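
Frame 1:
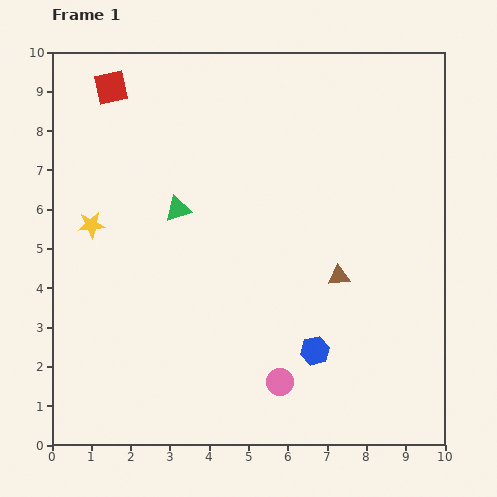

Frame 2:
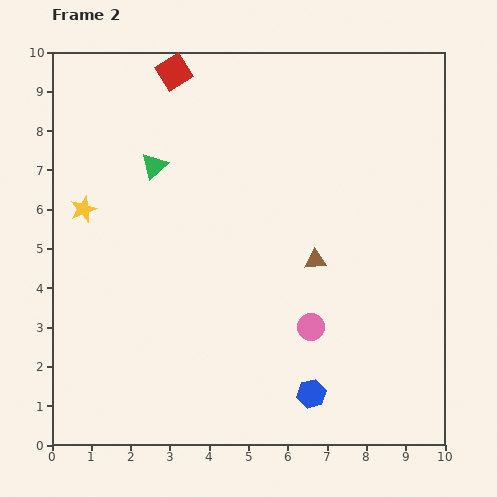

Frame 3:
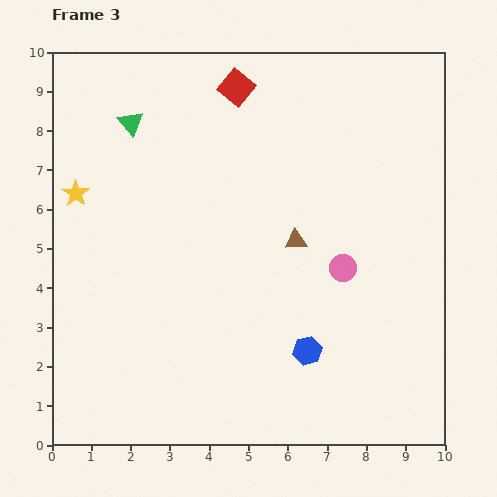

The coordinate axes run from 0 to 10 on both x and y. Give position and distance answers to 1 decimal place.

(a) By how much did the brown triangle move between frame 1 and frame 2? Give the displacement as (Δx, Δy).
(-0.6, 0.4)

The brown triangle was at (7.3, 4.3) in frame 1 and (6.7, 4.7) in frame 2.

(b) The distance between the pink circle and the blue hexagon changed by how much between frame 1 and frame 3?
+1.1

Distance in frame 1: 1.2. Distance in frame 3: 2.3.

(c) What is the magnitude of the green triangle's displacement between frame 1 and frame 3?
2.5

The green triangle moved from (3.2, 6.0) to (2.0, 8.2), a distance of √(1.2² + 2.2²) ≈ 2.5.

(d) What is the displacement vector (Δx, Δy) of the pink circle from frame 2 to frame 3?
(0.8, 1.5)

The pink circle was at (6.6, 3.0) in frame 2 and (7.4, 4.5) in frame 3.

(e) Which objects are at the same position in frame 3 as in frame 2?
none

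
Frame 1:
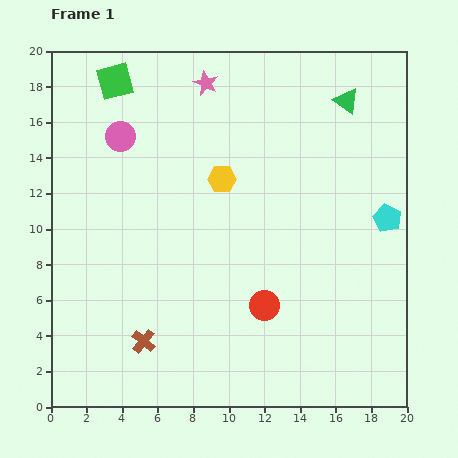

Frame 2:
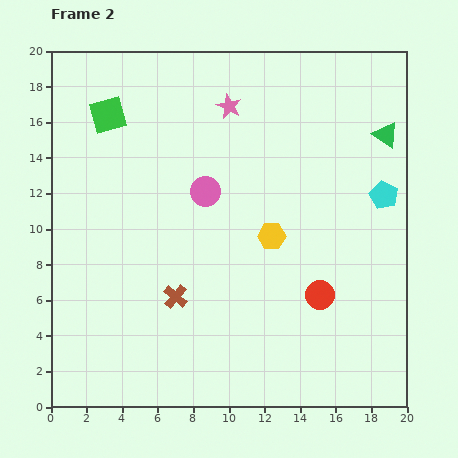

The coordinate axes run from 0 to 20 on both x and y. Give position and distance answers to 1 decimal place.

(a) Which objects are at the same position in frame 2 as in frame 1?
none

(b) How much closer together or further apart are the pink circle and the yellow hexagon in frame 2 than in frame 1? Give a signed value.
-1.7

Distance in frame 1: 6.2. Distance in frame 2: 4.5.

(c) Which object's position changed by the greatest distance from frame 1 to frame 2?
the pink circle

(moved 5.7; next 4.3)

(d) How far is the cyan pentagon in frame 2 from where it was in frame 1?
1.3

The cyan pentagon moved from (18.9, 10.6) to (18.7, 11.9), a distance of √(0.2² + 1.3²) ≈ 1.3.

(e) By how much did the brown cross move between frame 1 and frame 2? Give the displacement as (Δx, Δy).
(1.8, 2.5)

The brown cross was at (5.2, 3.7) in frame 1 and (7.0, 6.2) in frame 2.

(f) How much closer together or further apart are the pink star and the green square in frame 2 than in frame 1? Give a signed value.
+1.7

Distance in frame 1: 5.1. Distance in frame 2: 6.8.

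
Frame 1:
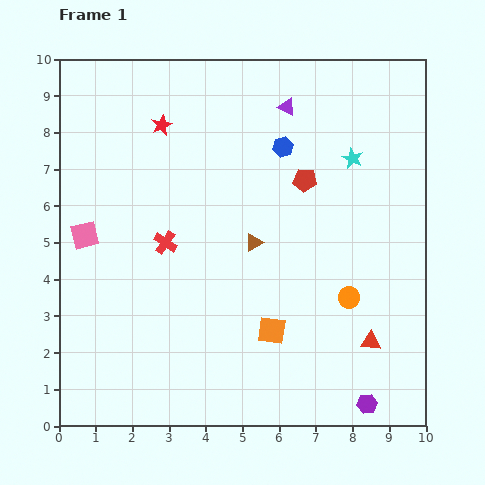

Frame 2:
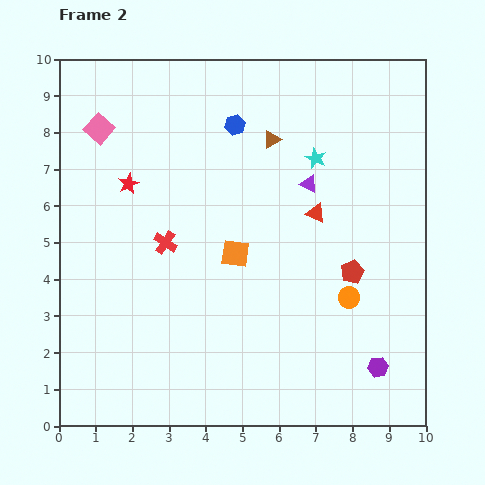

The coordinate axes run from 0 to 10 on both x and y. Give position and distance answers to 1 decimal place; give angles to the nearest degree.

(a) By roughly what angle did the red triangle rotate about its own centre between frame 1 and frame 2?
20° clockwise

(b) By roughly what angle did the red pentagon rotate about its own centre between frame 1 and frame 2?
30° counter-clockwise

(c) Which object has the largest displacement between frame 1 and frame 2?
the red triangle

(moved 3.8; next 2.9)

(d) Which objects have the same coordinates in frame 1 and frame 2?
the orange circle, the red cross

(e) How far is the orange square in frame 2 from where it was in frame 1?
2.3

The orange square moved from (5.8, 2.6) to (4.8, 4.7), a distance of √(1.0² + 2.1²) ≈ 2.3.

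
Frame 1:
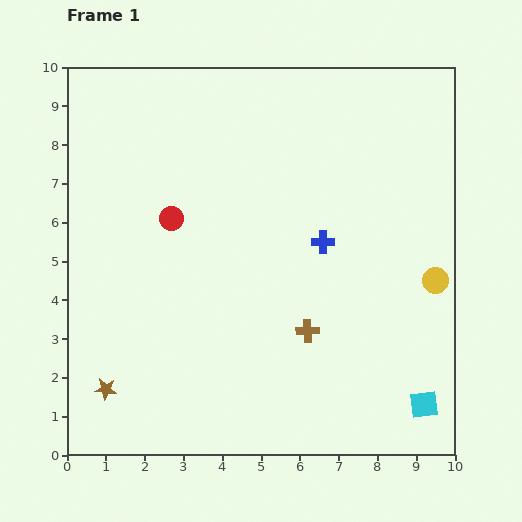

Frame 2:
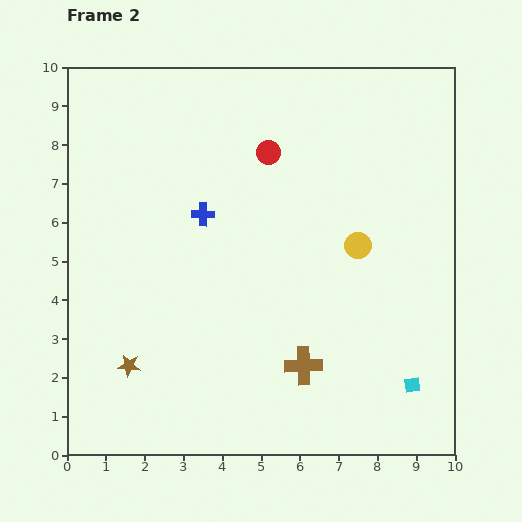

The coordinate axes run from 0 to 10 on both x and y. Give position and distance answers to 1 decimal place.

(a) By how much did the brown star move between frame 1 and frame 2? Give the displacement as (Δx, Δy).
(0.6, 0.6)

The brown star was at (1.0, 1.7) in frame 1 and (1.6, 2.3) in frame 2.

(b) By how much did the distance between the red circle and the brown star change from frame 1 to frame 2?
+1.9

Distance in frame 1: 4.7. Distance in frame 2: 6.6.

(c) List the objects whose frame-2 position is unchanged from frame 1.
none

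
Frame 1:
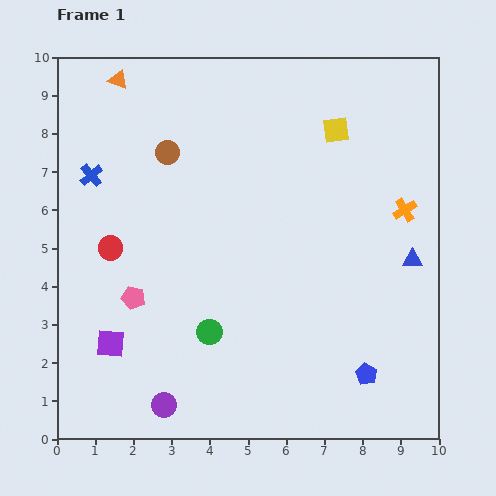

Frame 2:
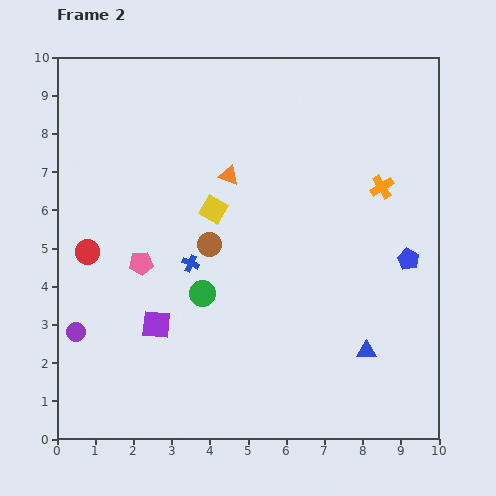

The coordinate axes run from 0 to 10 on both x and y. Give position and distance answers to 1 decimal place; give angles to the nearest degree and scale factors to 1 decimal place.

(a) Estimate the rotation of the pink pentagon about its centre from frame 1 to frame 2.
18° counter-clockwise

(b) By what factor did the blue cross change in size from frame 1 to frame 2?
0.7×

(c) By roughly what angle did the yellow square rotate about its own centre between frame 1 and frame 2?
38° clockwise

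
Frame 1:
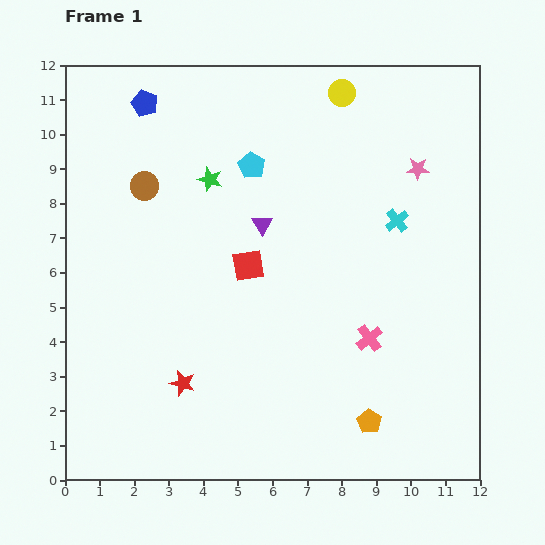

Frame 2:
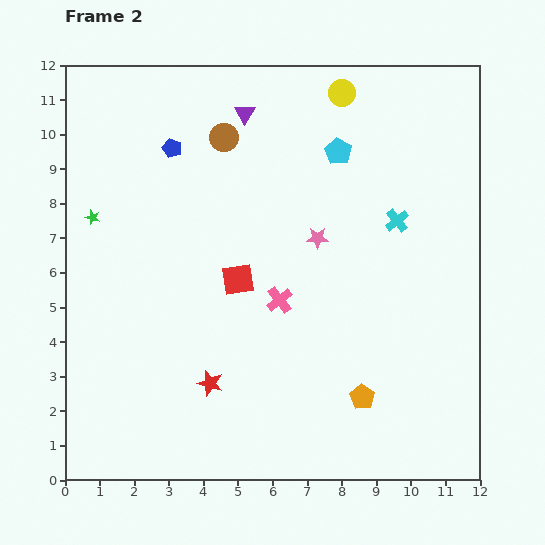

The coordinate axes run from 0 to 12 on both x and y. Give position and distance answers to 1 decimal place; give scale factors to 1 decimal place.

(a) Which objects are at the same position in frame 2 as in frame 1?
the yellow circle, the cyan cross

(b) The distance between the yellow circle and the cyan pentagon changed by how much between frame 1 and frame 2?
-1.6

Distance in frame 1: 3.3. Distance in frame 2: 1.7.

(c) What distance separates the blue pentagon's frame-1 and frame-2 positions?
1.5

The blue pentagon moved from (2.3, 10.9) to (3.1, 9.6), a distance of √(0.8² + 1.3²) ≈ 1.5.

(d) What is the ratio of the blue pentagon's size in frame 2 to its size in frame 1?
0.7×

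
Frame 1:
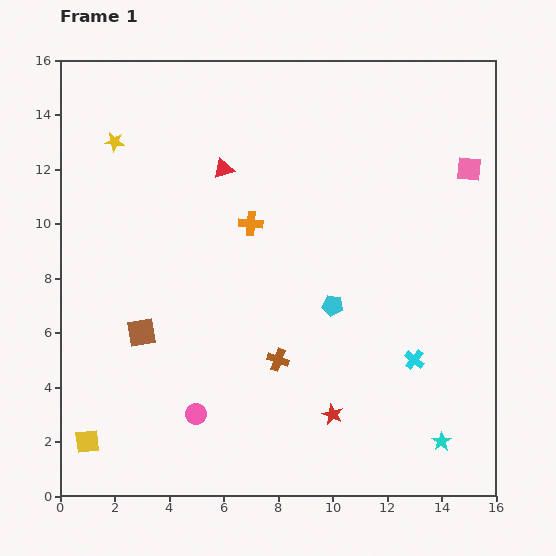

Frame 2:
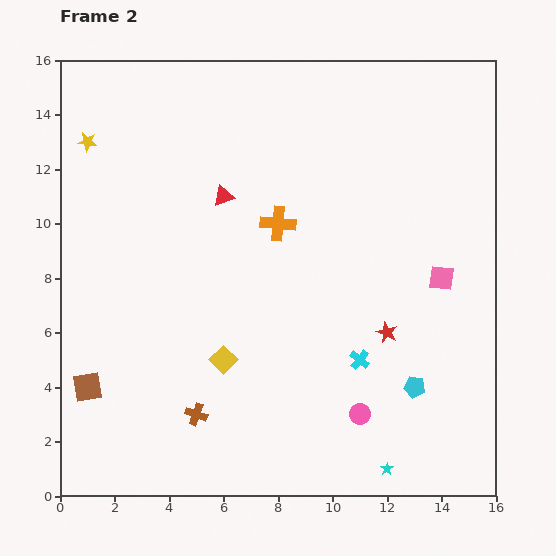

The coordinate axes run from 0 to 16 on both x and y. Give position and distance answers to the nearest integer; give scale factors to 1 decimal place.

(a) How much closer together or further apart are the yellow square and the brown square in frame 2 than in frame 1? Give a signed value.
+1

Distance in frame 1: 4. Distance in frame 2: 5.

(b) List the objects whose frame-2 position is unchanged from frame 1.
none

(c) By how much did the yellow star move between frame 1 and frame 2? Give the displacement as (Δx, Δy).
(-1, 0)

The yellow star was at (2, 13) in frame 1 and (1, 13) in frame 2.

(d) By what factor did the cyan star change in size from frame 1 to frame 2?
0.7×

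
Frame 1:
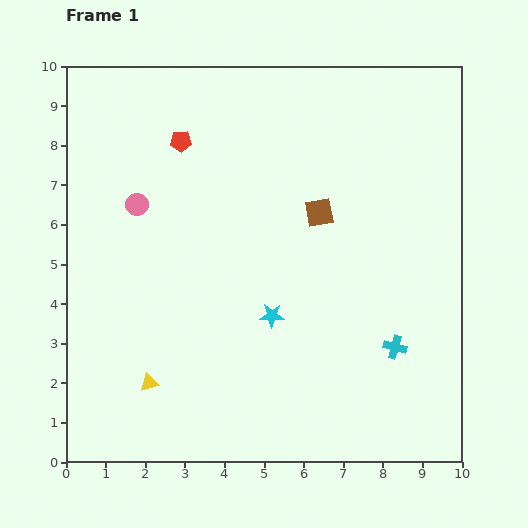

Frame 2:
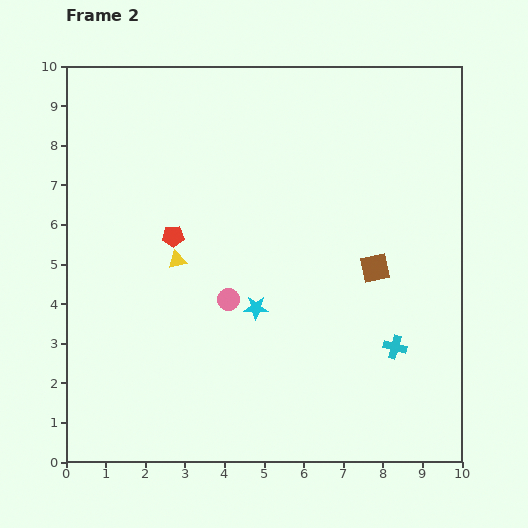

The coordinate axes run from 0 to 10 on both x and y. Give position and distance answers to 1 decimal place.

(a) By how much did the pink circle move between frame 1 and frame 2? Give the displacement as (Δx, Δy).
(2.3, -2.4)

The pink circle was at (1.8, 6.5) in frame 1 and (4.1, 4.1) in frame 2.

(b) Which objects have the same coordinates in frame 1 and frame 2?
the cyan cross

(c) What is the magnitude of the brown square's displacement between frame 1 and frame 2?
2.0

The brown square moved from (6.4, 6.3) to (7.8, 4.9), a distance of √(1.4² + 1.4²) ≈ 2.0.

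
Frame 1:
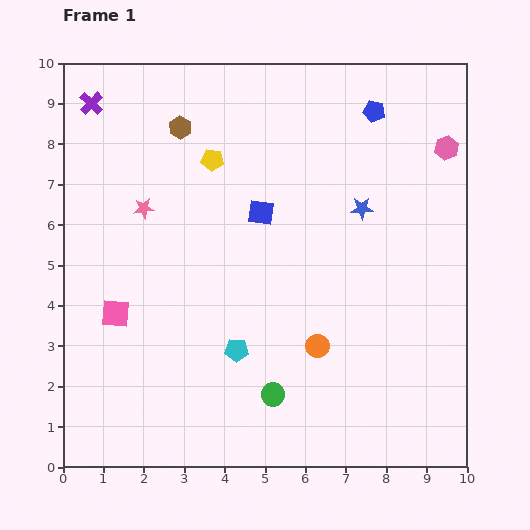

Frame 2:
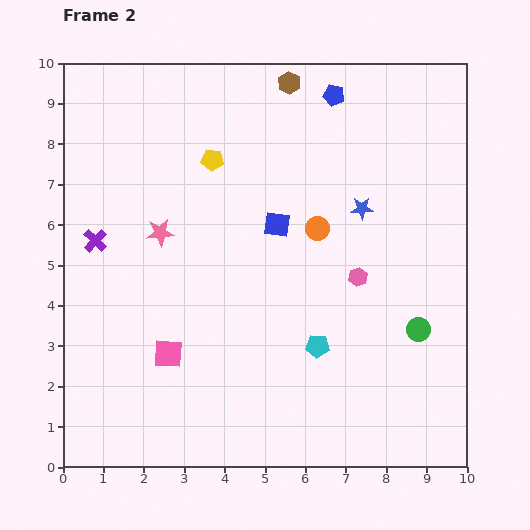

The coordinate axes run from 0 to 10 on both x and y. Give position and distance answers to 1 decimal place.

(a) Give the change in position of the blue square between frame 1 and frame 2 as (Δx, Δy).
(0.4, -0.3)

The blue square was at (4.9, 6.3) in frame 1 and (5.3, 6.0) in frame 2.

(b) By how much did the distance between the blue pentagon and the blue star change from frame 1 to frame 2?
+0.5

Distance in frame 1: 2.4. Distance in frame 2: 2.9.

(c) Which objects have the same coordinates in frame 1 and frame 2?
the yellow pentagon, the blue star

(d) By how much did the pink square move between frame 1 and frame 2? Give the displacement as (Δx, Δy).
(1.3, -1.0)

The pink square was at (1.3, 3.8) in frame 1 and (2.6, 2.8) in frame 2.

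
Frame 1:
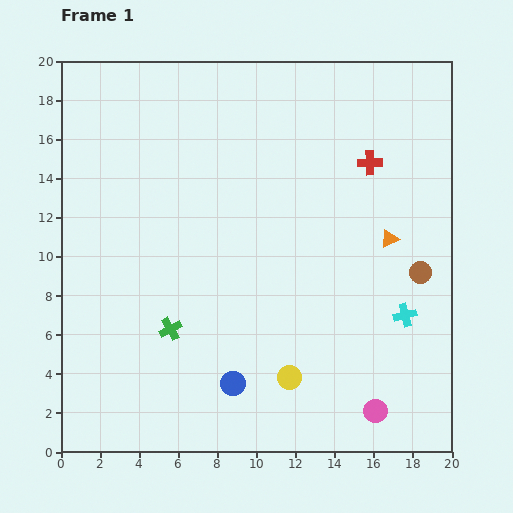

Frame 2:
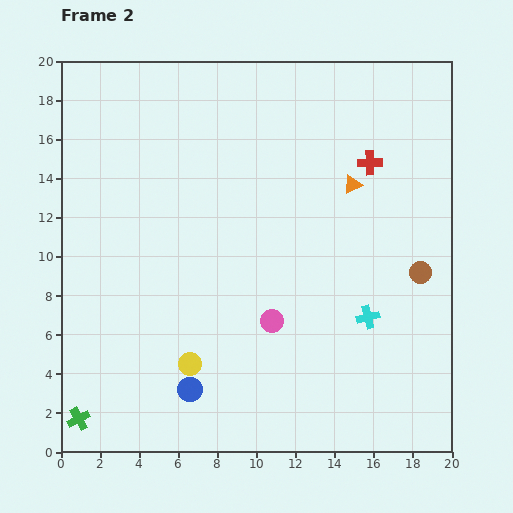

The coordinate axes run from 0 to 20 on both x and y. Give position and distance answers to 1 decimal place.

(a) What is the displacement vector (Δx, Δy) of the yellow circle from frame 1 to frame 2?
(-5.1, 0.7)

The yellow circle was at (11.7, 3.8) in frame 1 and (6.6, 4.5) in frame 2.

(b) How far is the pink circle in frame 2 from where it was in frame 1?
7.0

The pink circle moved from (16.1, 2.1) to (10.8, 6.7), a distance of √(5.3² + 4.6²) ≈ 7.0.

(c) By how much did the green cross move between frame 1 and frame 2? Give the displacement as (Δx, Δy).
(-4.7, -4.6)

The green cross was at (5.6, 6.3) in frame 1 and (0.9, 1.7) in frame 2.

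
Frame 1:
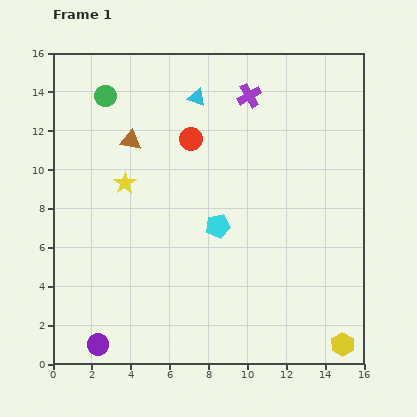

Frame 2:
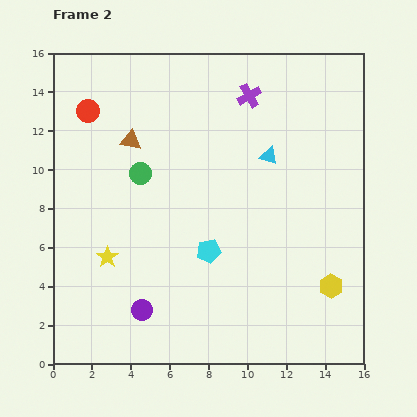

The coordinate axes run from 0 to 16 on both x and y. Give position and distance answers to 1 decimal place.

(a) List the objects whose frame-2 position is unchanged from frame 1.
the purple cross, the brown triangle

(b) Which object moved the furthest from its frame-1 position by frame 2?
the red circle

(moved 5.5; next 4.8)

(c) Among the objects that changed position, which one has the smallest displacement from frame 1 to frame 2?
the cyan pentagon

(moved 1.4)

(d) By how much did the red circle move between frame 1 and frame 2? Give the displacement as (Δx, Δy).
(-5.3, 1.4)

The red circle was at (7.1, 11.6) in frame 1 and (1.8, 13.0) in frame 2.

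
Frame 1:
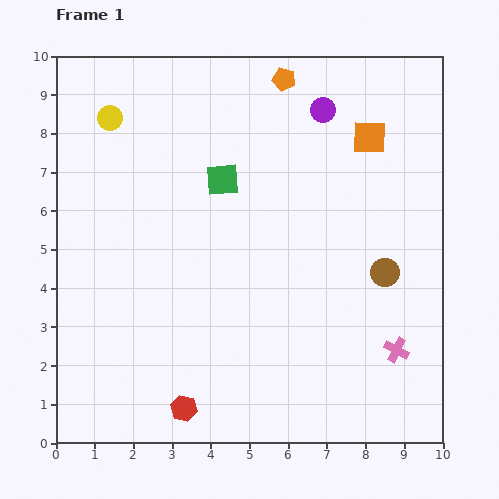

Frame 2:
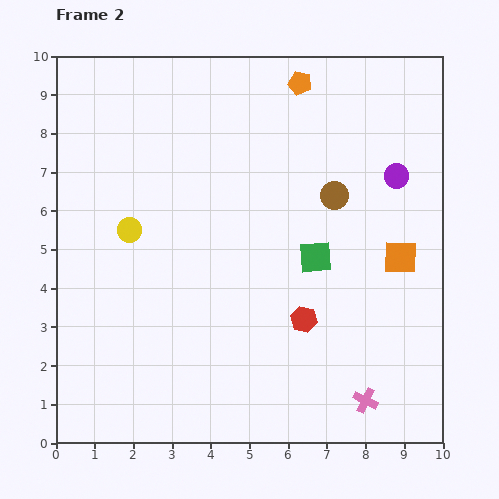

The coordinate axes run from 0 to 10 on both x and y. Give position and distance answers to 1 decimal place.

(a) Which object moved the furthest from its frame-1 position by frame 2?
the red hexagon

(moved 3.9; next 3.2)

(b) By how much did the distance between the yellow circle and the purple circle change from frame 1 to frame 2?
+1.5

Distance in frame 1: 5.5. Distance in frame 2: 7.0.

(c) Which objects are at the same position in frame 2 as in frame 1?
none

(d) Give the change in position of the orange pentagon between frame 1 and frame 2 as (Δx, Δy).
(0.4, -0.1)

The orange pentagon was at (5.9, 9.4) in frame 1 and (6.3, 9.3) in frame 2.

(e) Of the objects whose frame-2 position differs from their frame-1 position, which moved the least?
the orange pentagon

(moved 0.4)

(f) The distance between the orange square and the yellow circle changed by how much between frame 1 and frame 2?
+0.3

Distance in frame 1: 6.7. Distance in frame 2: 7.0.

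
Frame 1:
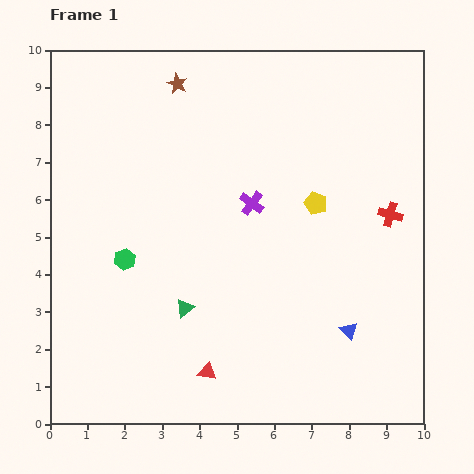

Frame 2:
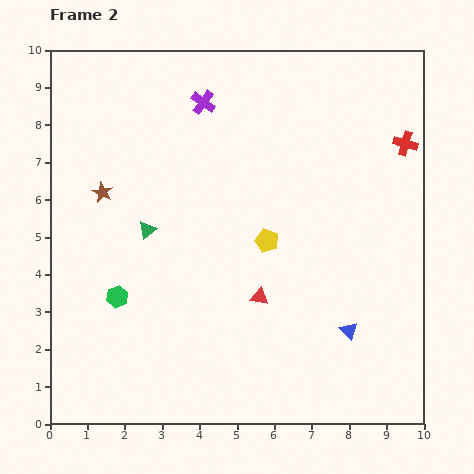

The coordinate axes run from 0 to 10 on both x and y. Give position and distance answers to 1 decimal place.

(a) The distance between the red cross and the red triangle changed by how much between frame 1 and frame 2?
-0.8

Distance in frame 1: 6.5. Distance in frame 2: 5.7.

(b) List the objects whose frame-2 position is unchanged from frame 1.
the blue triangle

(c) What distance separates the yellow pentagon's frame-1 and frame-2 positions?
1.6

The yellow pentagon moved from (7.1, 5.9) to (5.8, 4.9), a distance of √(1.3² + 1.0²) ≈ 1.6.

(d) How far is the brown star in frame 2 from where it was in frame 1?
3.5

The brown star moved from (3.4, 9.1) to (1.4, 6.2), a distance of √(2.0² + 2.9²) ≈ 3.5.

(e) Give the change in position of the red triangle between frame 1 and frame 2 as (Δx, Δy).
(1.4, 2.0)

The red triangle was at (4.2, 1.4) in frame 1 and (5.6, 3.4) in frame 2.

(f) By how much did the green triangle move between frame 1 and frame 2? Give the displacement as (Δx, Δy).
(-1.0, 2.1)

The green triangle was at (3.6, 3.1) in frame 1 and (2.6, 5.2) in frame 2.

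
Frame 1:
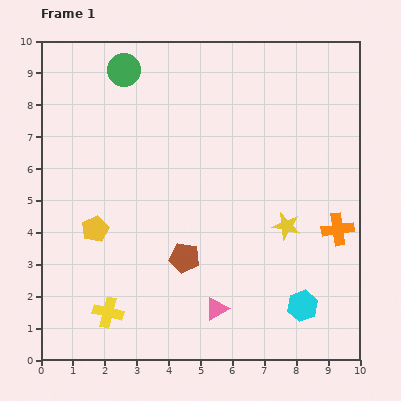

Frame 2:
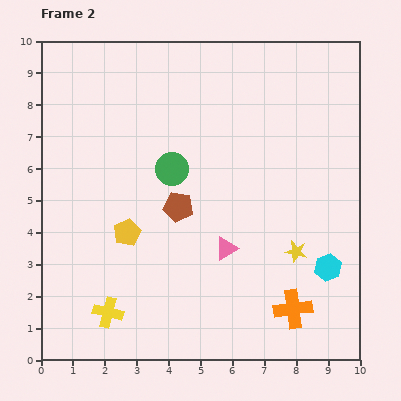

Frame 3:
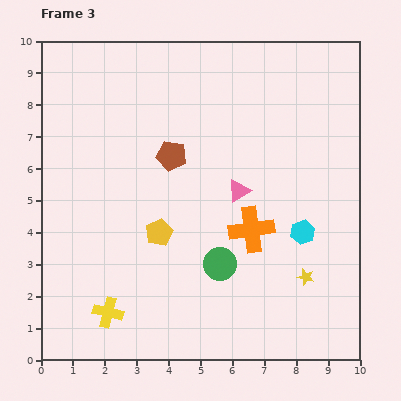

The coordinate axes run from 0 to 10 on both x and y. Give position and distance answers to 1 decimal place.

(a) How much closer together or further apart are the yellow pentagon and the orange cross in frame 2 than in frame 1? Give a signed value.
-1.9

Distance in frame 1: 7.6. Distance in frame 2: 5.7.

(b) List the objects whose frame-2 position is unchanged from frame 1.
the yellow cross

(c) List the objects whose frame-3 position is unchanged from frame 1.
the yellow cross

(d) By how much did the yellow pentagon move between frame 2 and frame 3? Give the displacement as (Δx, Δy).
(1.0, 0.0)

The yellow pentagon was at (2.7, 4.0) in frame 2 and (3.7, 4.0) in frame 3.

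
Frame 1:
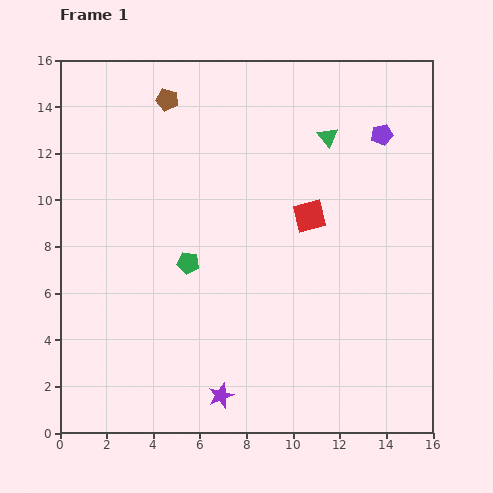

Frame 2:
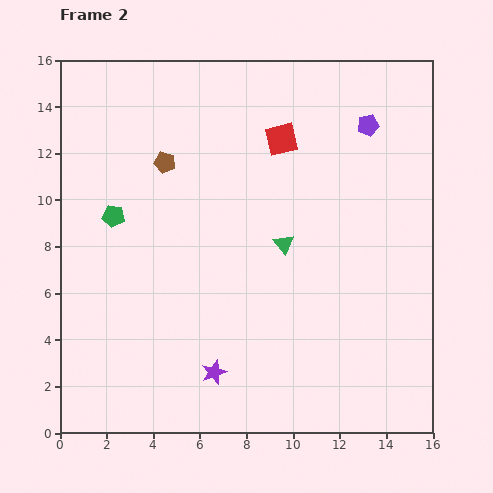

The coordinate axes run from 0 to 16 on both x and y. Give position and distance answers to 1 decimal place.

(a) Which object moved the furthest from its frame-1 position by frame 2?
the green triangle

(moved 5.0; next 3.8)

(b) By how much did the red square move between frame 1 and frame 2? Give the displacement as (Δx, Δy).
(-1.2, 3.3)

The red square was at (10.7, 9.3) in frame 1 and (9.5, 12.6) in frame 2.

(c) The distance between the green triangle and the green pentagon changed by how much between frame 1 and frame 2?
-0.7

Distance in frame 1: 8.1. Distance in frame 2: 7.4.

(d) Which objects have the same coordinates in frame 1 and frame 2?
none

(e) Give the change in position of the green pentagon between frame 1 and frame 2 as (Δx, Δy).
(-3.2, 2.0)

The green pentagon was at (5.5, 7.3) in frame 1 and (2.3, 9.3) in frame 2.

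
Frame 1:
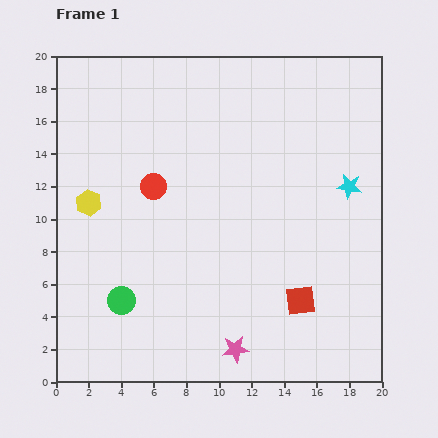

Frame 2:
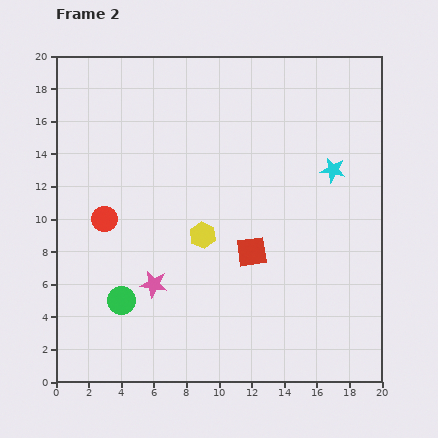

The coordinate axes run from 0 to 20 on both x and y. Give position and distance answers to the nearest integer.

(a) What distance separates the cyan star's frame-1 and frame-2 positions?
1

The cyan star moved from (18, 12) to (17, 13), a distance of √(1² + 1²) ≈ 1.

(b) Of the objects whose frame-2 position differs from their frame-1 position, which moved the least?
the cyan star

(moved 1)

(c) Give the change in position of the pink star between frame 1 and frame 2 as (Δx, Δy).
(-5, 4)

The pink star was at (11, 2) in frame 1 and (6, 6) in frame 2.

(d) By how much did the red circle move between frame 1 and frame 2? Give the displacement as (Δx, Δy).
(-3, -2)

The red circle was at (6, 12) in frame 1 and (3, 10) in frame 2.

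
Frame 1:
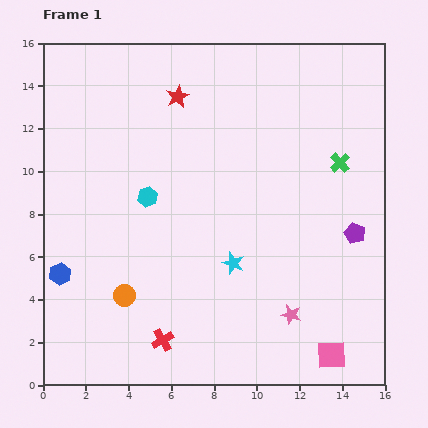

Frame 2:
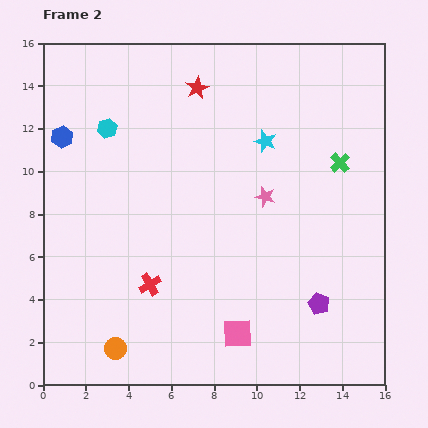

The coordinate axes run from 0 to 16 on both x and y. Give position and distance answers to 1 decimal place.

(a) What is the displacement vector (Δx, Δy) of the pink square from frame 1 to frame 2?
(-4.4, 1.0)

The pink square was at (13.5, 1.4) in frame 1 and (9.1, 2.4) in frame 2.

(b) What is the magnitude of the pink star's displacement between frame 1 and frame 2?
5.6

The pink star moved from (11.6, 3.3) to (10.4, 8.8), a distance of √(1.2² + 5.5²) ≈ 5.6.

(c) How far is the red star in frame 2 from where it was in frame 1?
1.0

The red star moved from (6.3, 13.5) to (7.2, 13.9), a distance of √(0.9² + 0.4²) ≈ 1.0.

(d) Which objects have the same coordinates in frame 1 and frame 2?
the green cross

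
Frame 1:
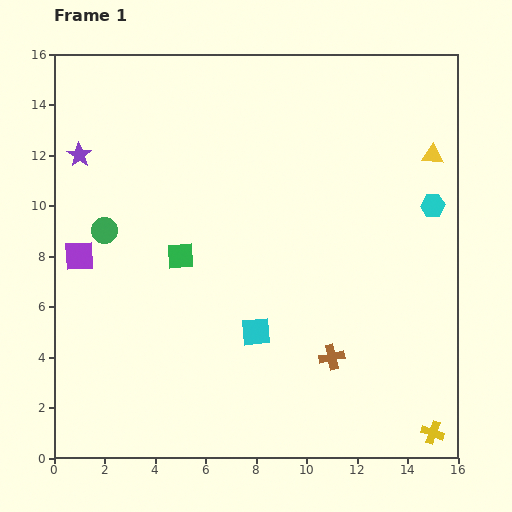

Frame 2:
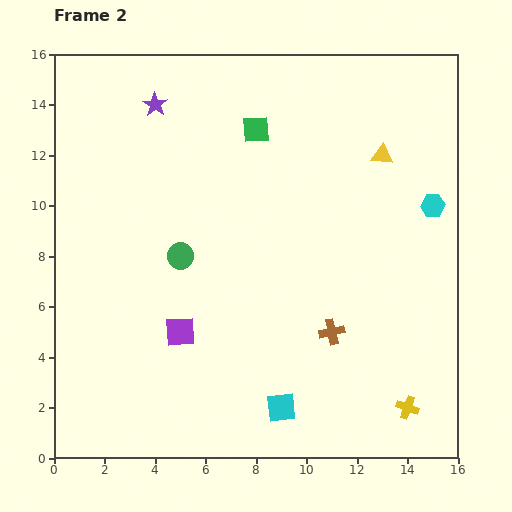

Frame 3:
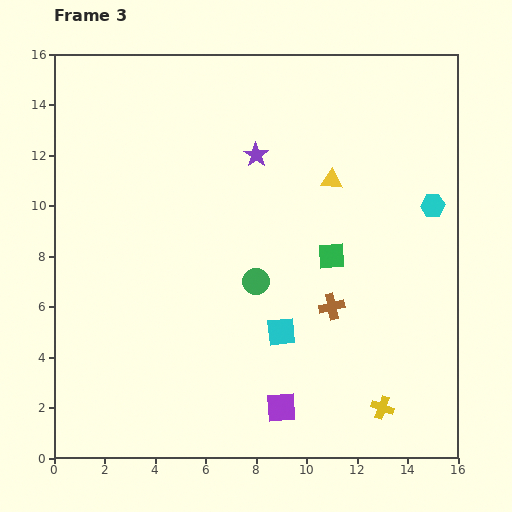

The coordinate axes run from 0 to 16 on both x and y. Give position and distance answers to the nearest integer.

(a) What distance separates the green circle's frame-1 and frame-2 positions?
3

The green circle moved from (2, 9) to (5, 8), a distance of √(3² + 1²) ≈ 3.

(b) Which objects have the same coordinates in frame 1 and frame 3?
the cyan hexagon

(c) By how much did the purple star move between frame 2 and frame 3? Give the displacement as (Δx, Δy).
(4, -2)

The purple star was at (4, 14) in frame 2 and (8, 12) in frame 3.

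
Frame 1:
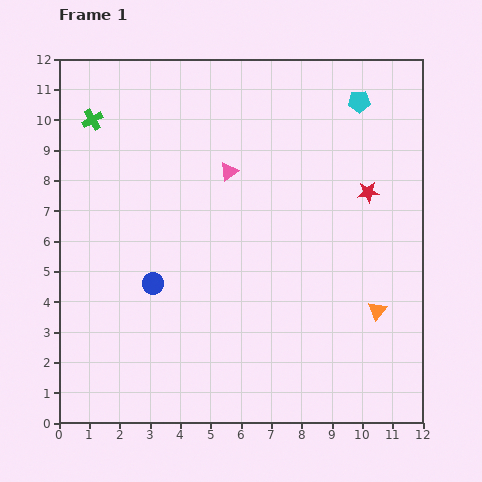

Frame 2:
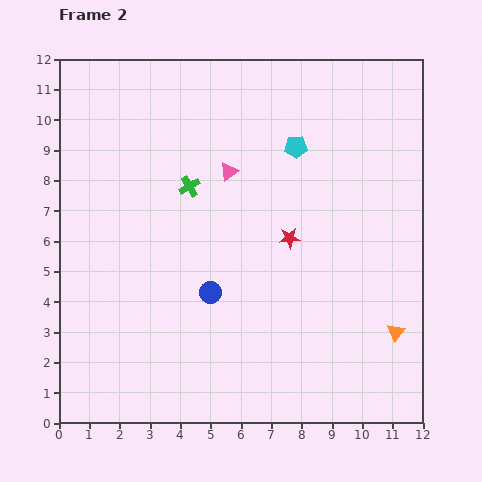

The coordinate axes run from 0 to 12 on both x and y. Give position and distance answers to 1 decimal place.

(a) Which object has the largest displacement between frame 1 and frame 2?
the green cross

(moved 3.9; next 3.0)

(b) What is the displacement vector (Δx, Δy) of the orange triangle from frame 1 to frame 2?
(0.6, -0.7)

The orange triangle was at (10.5, 3.7) in frame 1 and (11.1, 3.0) in frame 2.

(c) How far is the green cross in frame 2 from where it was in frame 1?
3.9

The green cross moved from (1.1, 10.0) to (4.3, 7.8), a distance of √(3.2² + 2.2²) ≈ 3.9.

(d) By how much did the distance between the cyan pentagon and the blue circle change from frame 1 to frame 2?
-3.5

Distance in frame 1: 9.1. Distance in frame 2: 5.6.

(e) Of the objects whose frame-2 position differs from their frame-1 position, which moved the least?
the orange triangle

(moved 0.9)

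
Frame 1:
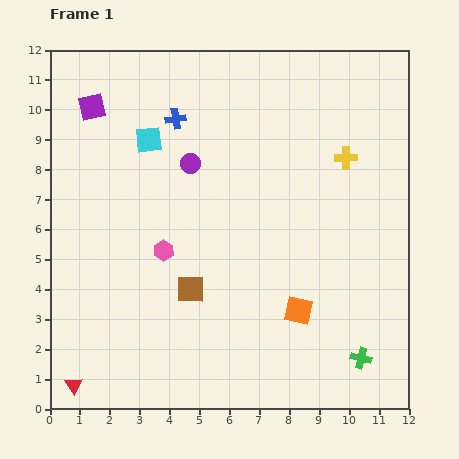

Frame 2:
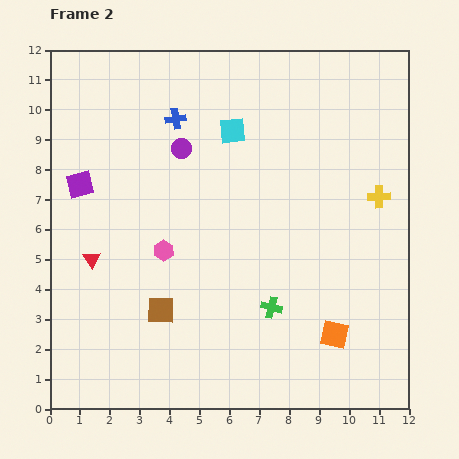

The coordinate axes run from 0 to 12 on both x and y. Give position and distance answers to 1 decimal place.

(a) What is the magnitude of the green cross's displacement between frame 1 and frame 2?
3.4

The green cross moved from (10.4, 1.7) to (7.4, 3.4), a distance of √(3.0² + 1.7²) ≈ 3.4.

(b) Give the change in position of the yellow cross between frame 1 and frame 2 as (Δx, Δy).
(1.1, -1.3)

The yellow cross was at (9.9, 8.4) in frame 1 and (11.0, 7.1) in frame 2.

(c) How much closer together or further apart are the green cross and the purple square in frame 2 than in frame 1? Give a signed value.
-4.7

Distance in frame 1: 12.3. Distance in frame 2: 7.6.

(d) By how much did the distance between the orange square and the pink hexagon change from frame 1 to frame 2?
+1.5

Distance in frame 1: 4.9. Distance in frame 2: 6.4.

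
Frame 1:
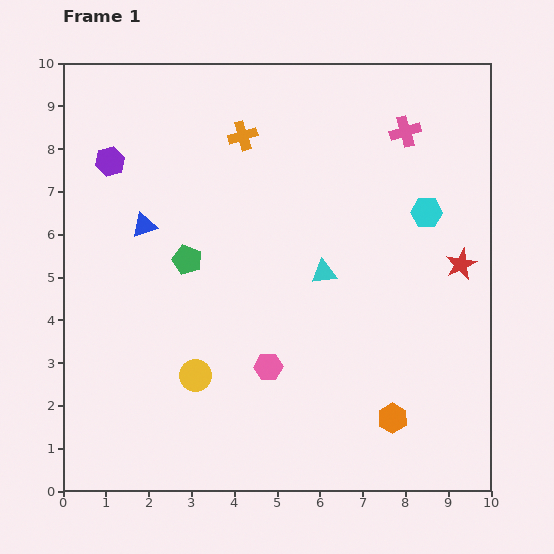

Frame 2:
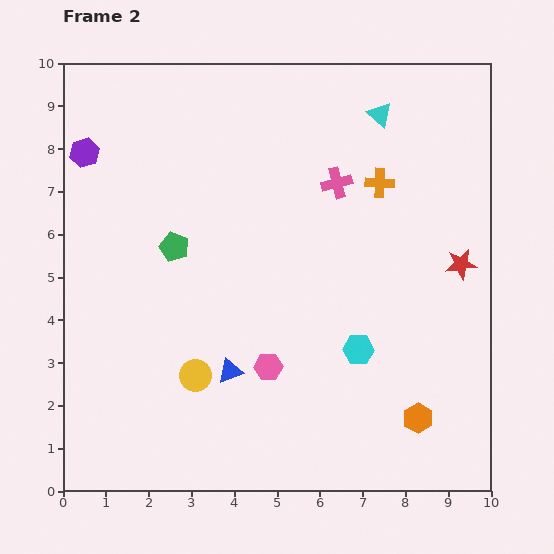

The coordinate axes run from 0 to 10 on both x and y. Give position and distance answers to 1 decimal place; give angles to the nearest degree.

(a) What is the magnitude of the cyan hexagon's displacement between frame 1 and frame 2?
3.6

The cyan hexagon moved from (8.5, 6.5) to (6.9, 3.3), a distance of √(1.6² + 3.2²) ≈ 3.6.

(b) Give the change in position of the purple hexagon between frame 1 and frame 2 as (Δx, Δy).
(-0.6, 0.2)

The purple hexagon was at (1.1, 7.7) in frame 1 and (0.5, 7.9) in frame 2.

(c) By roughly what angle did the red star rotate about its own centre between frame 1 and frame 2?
17° clockwise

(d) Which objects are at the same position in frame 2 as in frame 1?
the yellow circle, the red star, the pink hexagon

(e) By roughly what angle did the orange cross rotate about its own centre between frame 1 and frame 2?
20° clockwise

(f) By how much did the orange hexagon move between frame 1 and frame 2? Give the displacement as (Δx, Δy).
(0.6, 0.0)

The orange hexagon was at (7.7, 1.7) in frame 1 and (8.3, 1.7) in frame 2.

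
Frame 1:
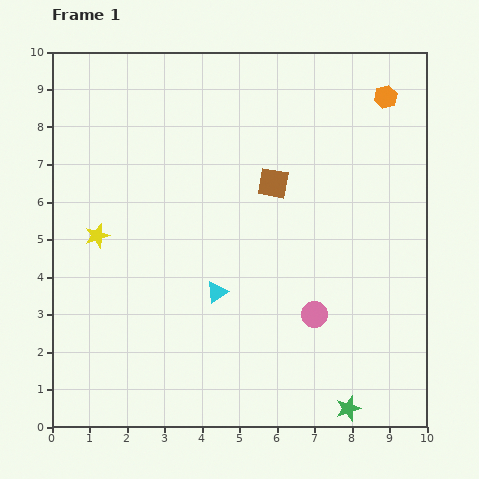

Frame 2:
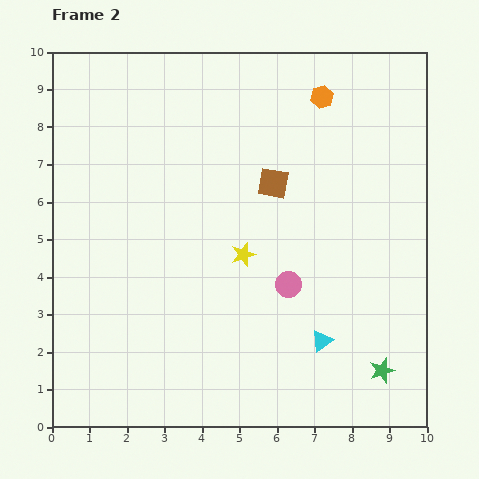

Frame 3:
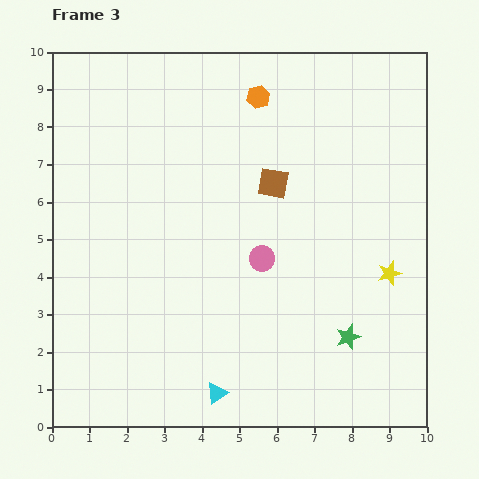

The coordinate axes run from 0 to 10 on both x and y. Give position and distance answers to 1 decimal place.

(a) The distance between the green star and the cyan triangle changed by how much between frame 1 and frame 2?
-2.9

Distance in frame 1: 4.7. Distance in frame 2: 1.8.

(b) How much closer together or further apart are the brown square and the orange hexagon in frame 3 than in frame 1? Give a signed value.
-1.5

Distance in frame 1: 3.8. Distance in frame 3: 2.3.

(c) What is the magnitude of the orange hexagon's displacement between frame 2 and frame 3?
1.7

The orange hexagon moved from (7.2, 8.8) to (5.5, 8.8), a distance of √(1.7² + 0.0²) ≈ 1.7.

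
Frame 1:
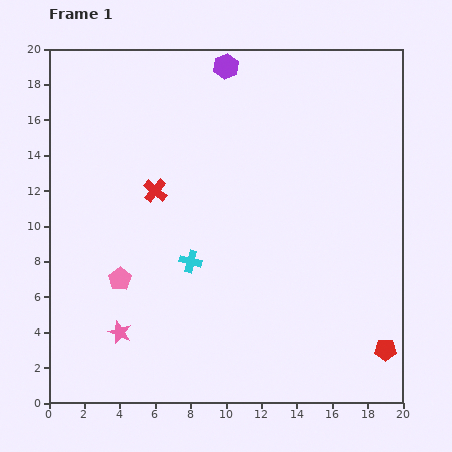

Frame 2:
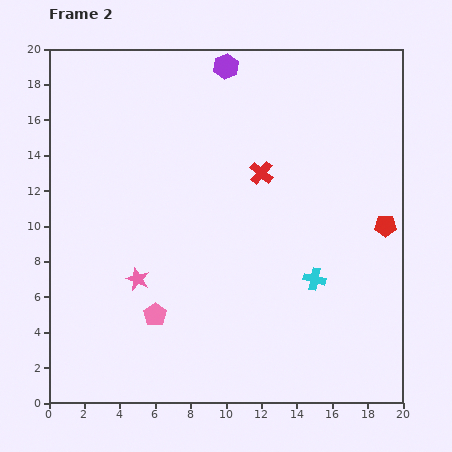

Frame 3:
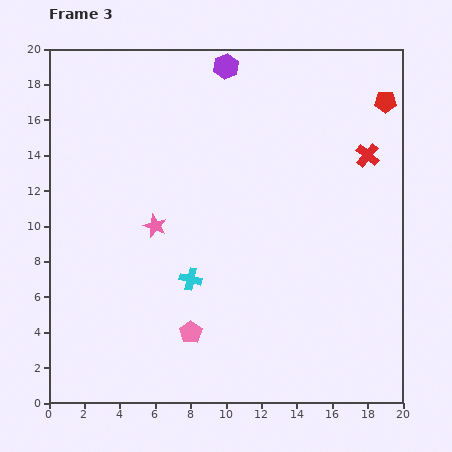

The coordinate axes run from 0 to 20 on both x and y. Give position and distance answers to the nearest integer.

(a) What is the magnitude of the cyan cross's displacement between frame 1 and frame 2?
7

The cyan cross moved from (8, 8) to (15, 7), a distance of √(7² + 1²) ≈ 7.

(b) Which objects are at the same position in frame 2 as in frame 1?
the purple hexagon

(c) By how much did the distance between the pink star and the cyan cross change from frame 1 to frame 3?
-2

Distance in frame 1: 6. Distance in frame 3: 4.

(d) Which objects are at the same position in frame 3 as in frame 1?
the purple hexagon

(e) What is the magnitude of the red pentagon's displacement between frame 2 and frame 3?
7

The red pentagon moved from (19, 10) to (19, 17), a distance of √(0² + 7²) ≈ 7.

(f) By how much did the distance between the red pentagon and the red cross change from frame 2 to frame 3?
-5

Distance in frame 2: 8. Distance in frame 3: 3.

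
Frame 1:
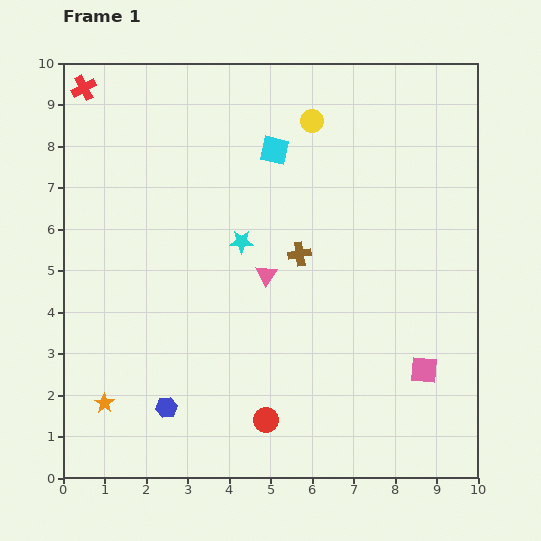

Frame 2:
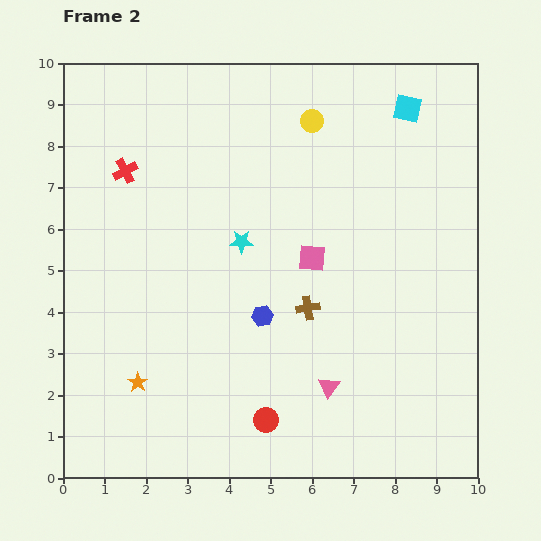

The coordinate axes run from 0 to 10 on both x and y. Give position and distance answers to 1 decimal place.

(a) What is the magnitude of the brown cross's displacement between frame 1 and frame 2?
1.3

The brown cross moved from (5.7, 5.4) to (5.9, 4.1), a distance of √(0.2² + 1.3²) ≈ 1.3.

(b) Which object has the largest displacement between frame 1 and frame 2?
the pink square

(moved 3.8; next 3.4)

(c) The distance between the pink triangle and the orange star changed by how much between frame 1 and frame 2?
-0.4

Distance in frame 1: 5.0. Distance in frame 2: 4.6.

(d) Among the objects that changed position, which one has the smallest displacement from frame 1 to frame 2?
the orange star

(moved 0.9)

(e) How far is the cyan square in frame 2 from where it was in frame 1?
3.4

The cyan square moved from (5.1, 7.9) to (8.3, 8.9), a distance of √(3.2² + 1.0²) ≈ 3.4.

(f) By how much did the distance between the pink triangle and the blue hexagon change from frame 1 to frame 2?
-1.7

Distance in frame 1: 4.0. Distance in frame 2: 2.3.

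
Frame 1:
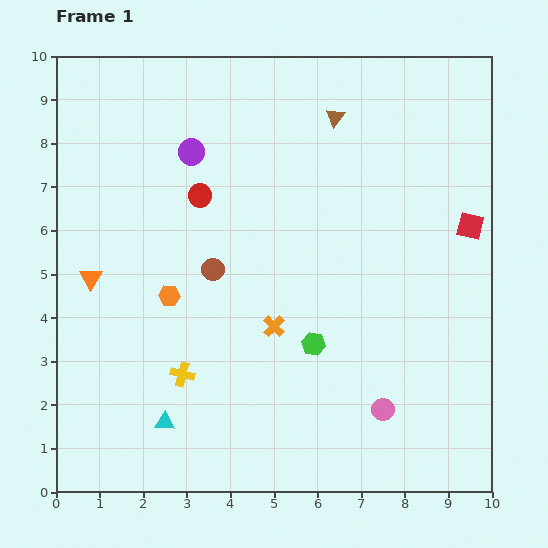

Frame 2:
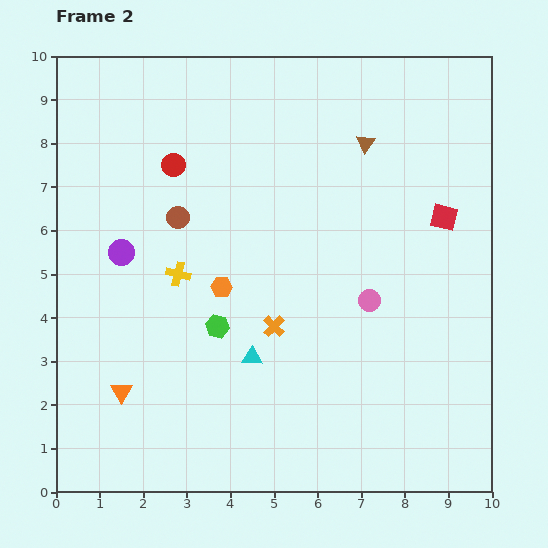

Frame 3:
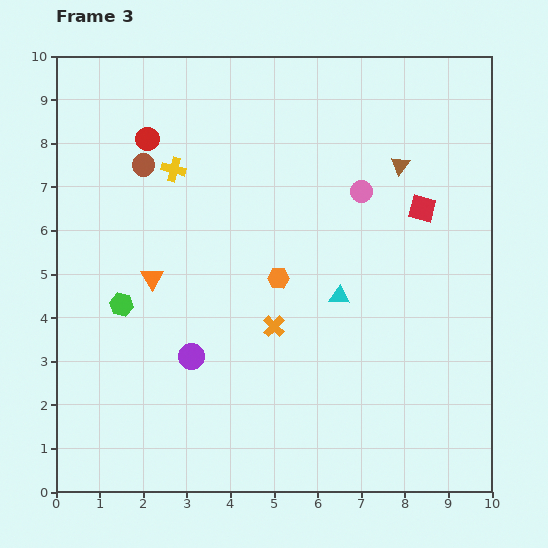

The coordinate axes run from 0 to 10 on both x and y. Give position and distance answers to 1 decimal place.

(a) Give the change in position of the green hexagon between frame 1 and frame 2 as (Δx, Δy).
(-2.2, 0.4)

The green hexagon was at (5.9, 3.4) in frame 1 and (3.7, 3.8) in frame 2.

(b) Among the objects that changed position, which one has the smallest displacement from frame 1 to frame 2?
the red square

(moved 0.6)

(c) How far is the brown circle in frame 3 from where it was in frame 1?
2.9

The brown circle moved from (3.6, 5.1) to (2.0, 7.5), a distance of √(1.6² + 2.4²) ≈ 2.9.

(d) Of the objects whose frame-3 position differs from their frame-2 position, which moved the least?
the red square

(moved 0.5)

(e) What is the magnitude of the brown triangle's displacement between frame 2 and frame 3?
0.9

The brown triangle moved from (7.1, 8.0) to (7.9, 7.5), a distance of √(0.8² + 0.5²) ≈ 0.9.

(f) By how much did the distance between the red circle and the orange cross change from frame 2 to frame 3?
+0.8

Distance in frame 2: 4.4. Distance in frame 3: 5.2.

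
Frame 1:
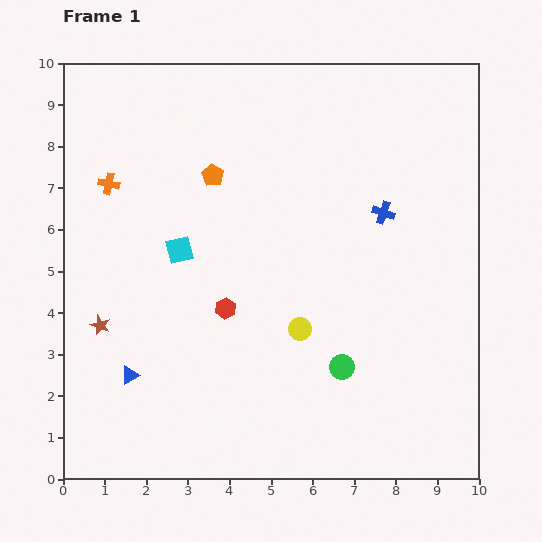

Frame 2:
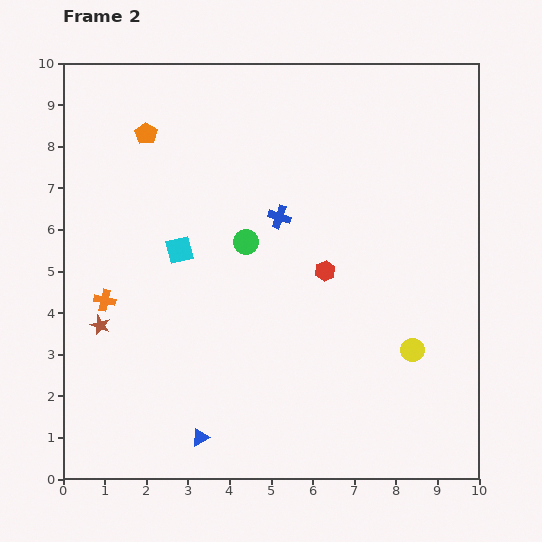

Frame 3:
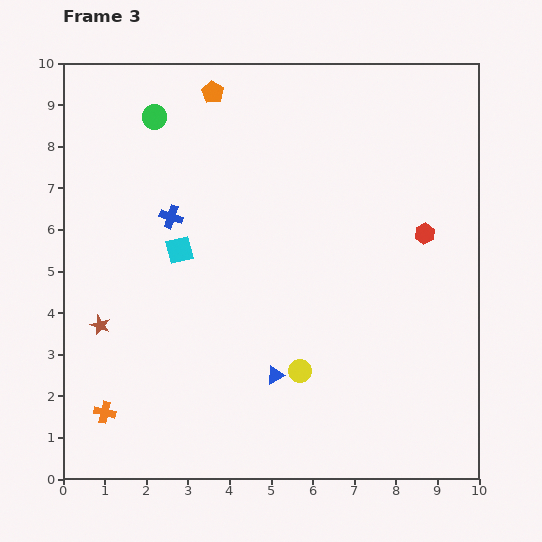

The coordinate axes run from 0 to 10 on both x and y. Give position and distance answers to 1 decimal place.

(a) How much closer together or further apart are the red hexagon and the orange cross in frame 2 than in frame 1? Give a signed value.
+1.2

Distance in frame 1: 4.1. Distance in frame 2: 5.3.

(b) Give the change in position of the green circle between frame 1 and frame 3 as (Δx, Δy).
(-4.5, 6.0)

The green circle was at (6.7, 2.7) in frame 1 and (2.2, 8.7) in frame 3.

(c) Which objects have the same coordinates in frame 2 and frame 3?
the brown star, the cyan square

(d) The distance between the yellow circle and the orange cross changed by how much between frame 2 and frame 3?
-2.7

Distance in frame 2: 7.5. Distance in frame 3: 4.8.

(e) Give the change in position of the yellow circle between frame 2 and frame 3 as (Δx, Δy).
(-2.7, -0.5)

The yellow circle was at (8.4, 3.1) in frame 2 and (5.7, 2.6) in frame 3.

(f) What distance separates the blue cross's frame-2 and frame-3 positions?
2.6

The blue cross moved from (5.2, 6.3) to (2.6, 6.3), a distance of √(2.6² + 0.0²) ≈ 2.6.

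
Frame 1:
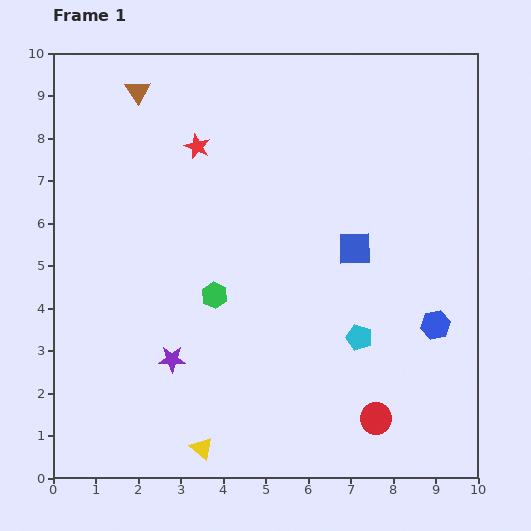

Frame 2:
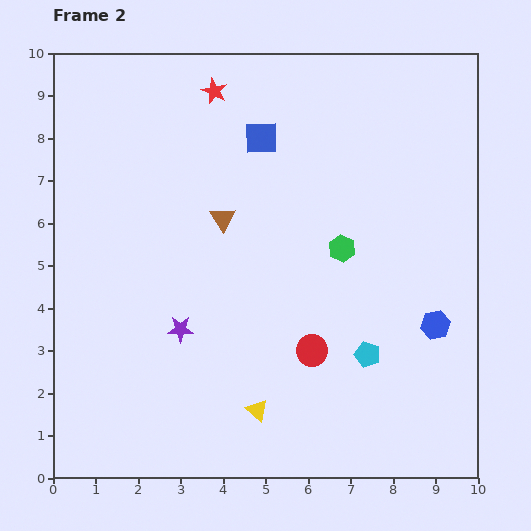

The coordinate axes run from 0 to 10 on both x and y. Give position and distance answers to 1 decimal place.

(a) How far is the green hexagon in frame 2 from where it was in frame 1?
3.2

The green hexagon moved from (3.8, 4.3) to (6.8, 5.4), a distance of √(3.0² + 1.1²) ≈ 3.2.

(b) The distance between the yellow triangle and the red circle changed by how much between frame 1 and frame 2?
-2.3

Distance in frame 1: 4.2. Distance in frame 2: 1.9.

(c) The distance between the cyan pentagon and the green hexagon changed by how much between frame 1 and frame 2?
-0.9

Distance in frame 1: 3.5. Distance in frame 2: 2.6.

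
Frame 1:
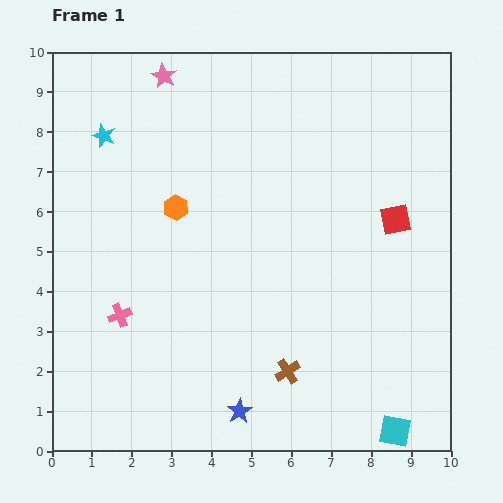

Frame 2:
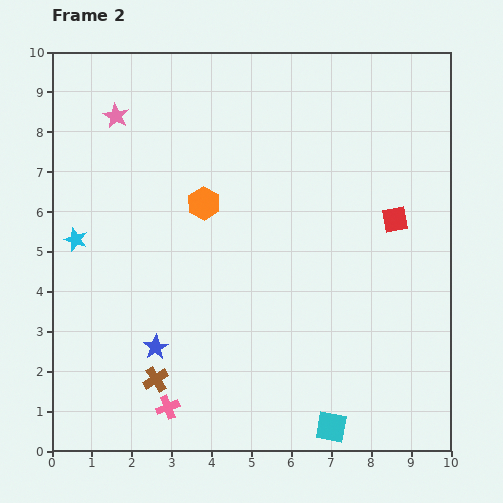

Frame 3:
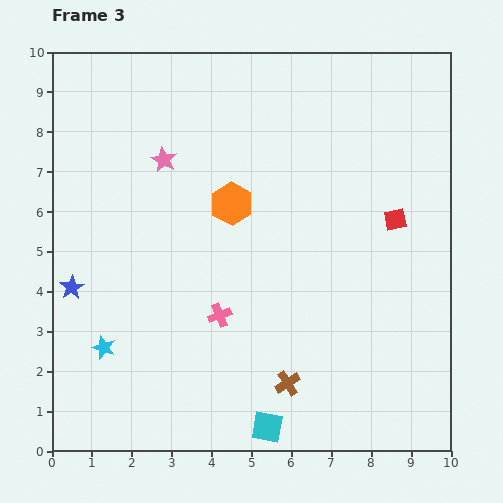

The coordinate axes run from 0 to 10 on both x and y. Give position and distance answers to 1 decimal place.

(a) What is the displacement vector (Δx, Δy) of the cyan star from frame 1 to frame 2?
(-0.7, -2.6)

The cyan star was at (1.3, 7.9) in frame 1 and (0.6, 5.3) in frame 2.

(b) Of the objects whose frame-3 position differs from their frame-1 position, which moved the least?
the brown cross

(moved 0.3)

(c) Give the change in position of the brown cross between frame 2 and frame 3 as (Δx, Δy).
(3.3, -0.1)

The brown cross was at (2.6, 1.8) in frame 2 and (5.9, 1.7) in frame 3.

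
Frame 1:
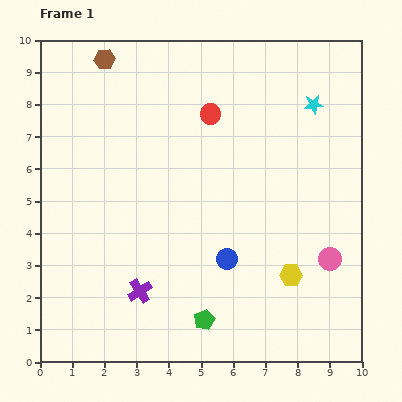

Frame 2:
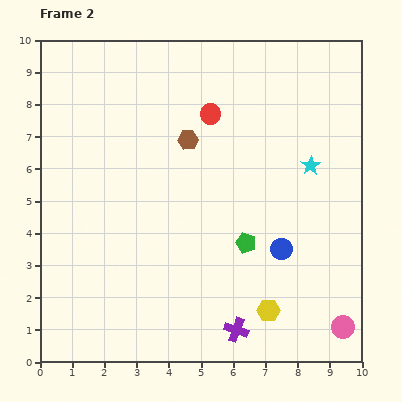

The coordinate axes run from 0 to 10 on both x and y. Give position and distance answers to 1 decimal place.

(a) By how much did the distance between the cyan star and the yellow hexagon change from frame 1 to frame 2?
-0.6

Distance in frame 1: 5.3. Distance in frame 2: 4.7.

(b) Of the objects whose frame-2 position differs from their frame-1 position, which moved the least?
the yellow hexagon

(moved 1.3)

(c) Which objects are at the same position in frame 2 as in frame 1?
the red circle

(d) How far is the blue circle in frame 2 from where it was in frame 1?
1.7

The blue circle moved from (5.8, 3.2) to (7.5, 3.5), a distance of √(1.7² + 0.3²) ≈ 1.7.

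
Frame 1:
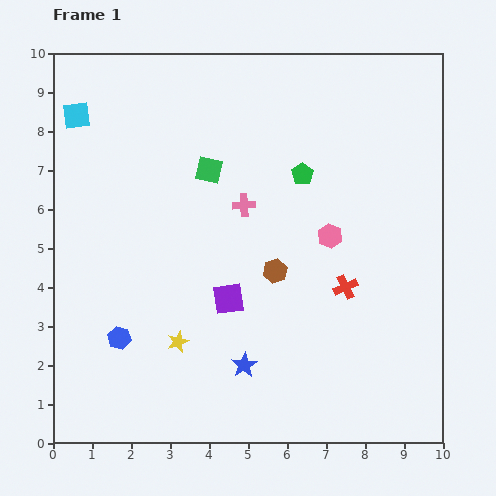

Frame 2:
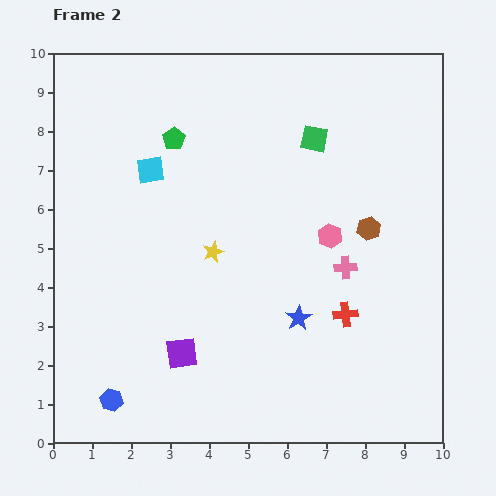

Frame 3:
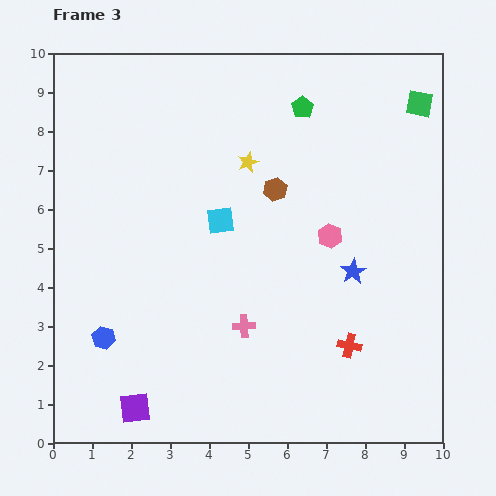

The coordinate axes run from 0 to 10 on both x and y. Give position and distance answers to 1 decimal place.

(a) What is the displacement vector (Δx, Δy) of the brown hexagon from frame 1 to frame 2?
(2.4, 1.1)

The brown hexagon was at (5.7, 4.4) in frame 1 and (8.1, 5.5) in frame 2.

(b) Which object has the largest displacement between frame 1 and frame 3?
the green square

(moved 5.7; next 4.9)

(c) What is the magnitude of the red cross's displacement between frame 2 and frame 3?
0.8

The red cross moved from (7.5, 3.3) to (7.6, 2.5), a distance of √(0.1² + 0.8²) ≈ 0.8.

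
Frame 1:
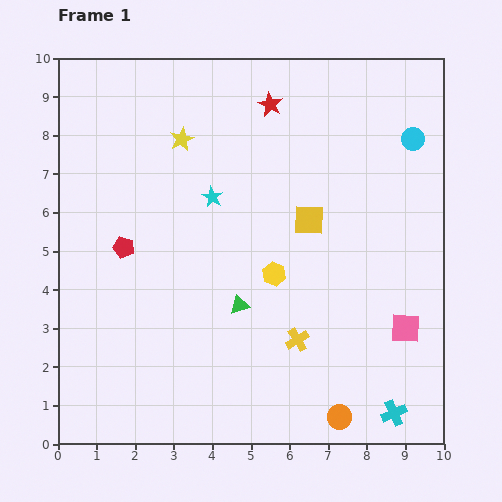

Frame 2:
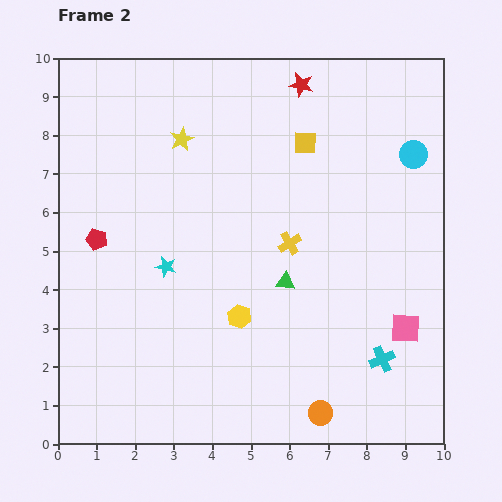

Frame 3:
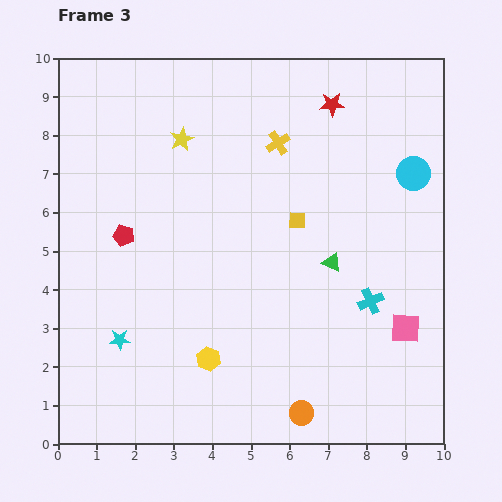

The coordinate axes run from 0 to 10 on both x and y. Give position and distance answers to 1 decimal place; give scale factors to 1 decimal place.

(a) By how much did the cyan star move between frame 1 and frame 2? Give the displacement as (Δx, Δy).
(-1.2, -1.8)

The cyan star was at (4.0, 6.4) in frame 1 and (2.8, 4.6) in frame 2.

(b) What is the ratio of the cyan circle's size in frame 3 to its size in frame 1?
1.5×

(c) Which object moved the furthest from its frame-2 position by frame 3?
the yellow cross

(moved 2.6; next 2.2)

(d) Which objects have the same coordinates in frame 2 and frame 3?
the yellow star, the pink square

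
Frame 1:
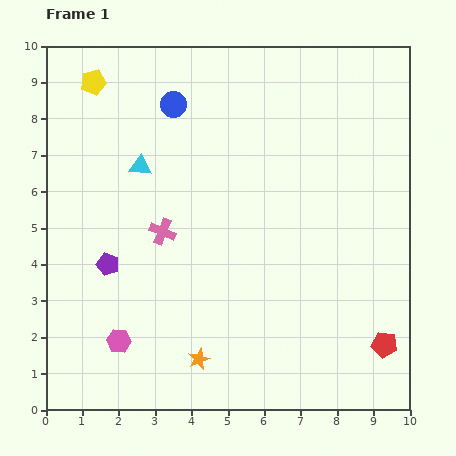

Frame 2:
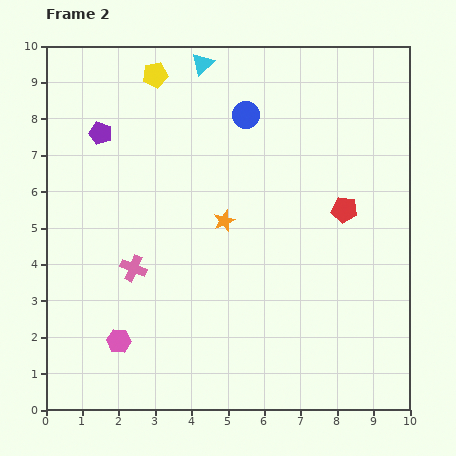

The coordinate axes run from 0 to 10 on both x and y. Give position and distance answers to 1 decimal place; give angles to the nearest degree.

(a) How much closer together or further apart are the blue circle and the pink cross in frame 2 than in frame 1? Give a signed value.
+1.7

Distance in frame 1: 3.5. Distance in frame 2: 5.2.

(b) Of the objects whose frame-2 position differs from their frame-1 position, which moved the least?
the pink cross

(moved 1.3)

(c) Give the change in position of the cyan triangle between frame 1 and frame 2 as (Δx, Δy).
(1.7, 2.8)

The cyan triangle was at (2.6, 6.7) in frame 1 and (4.3, 9.5) in frame 2.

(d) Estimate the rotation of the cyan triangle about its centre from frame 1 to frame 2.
50° counter-clockwise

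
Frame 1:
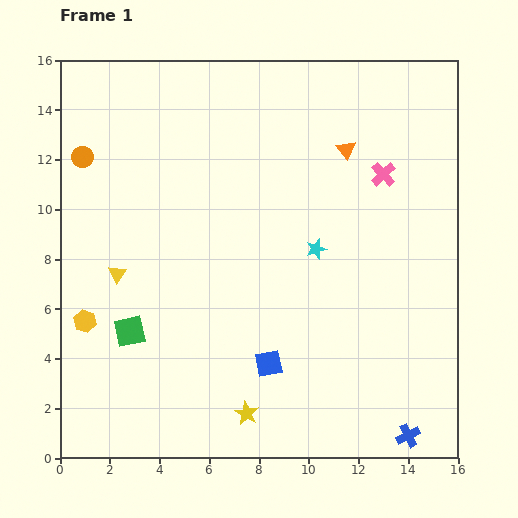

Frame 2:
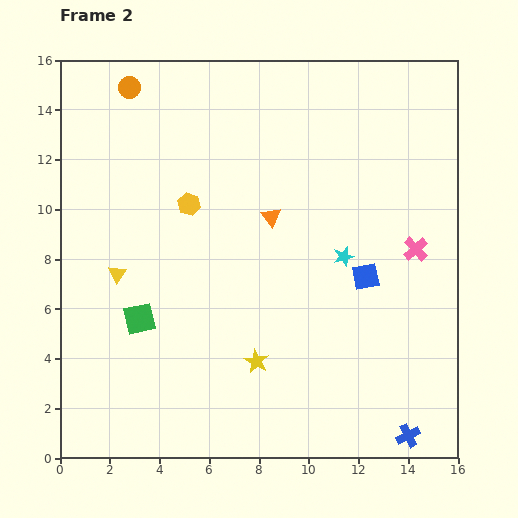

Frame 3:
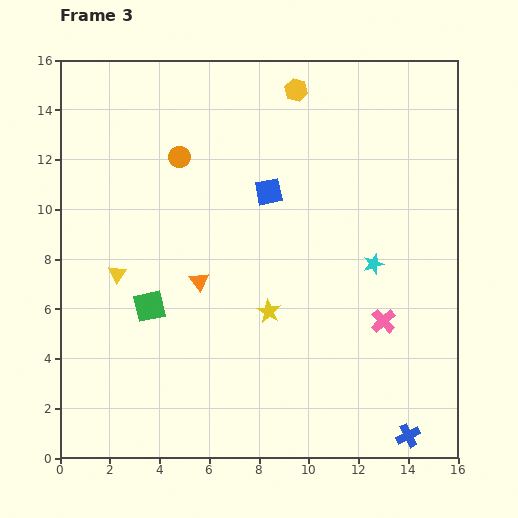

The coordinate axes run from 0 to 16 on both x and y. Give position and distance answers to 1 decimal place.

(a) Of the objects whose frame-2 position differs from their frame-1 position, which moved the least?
the green square

(moved 0.6)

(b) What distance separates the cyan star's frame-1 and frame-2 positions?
1.1

The cyan star moved from (10.3, 8.4) to (11.4, 8.1), a distance of √(1.1² + 0.3²) ≈ 1.1.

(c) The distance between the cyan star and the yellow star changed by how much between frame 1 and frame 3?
-2.6

Distance in frame 1: 7.2. Distance in frame 3: 4.6.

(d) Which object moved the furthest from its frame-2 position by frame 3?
the yellow hexagon

(moved 6.3; next 5.2)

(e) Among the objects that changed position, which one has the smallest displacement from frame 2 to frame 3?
the green square

(moved 0.6)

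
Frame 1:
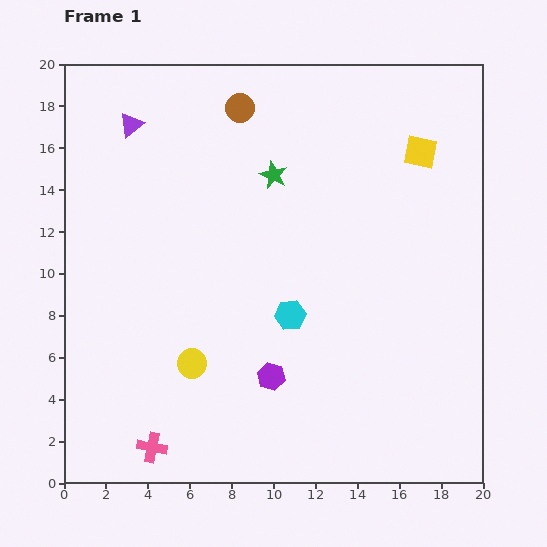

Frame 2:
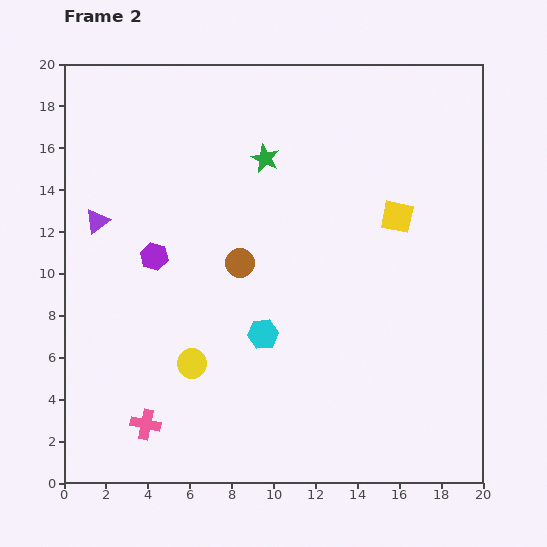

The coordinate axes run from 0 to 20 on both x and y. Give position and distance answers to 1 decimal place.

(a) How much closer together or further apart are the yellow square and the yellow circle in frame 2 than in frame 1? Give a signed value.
-2.9

Distance in frame 1: 14.9. Distance in frame 2: 12.0.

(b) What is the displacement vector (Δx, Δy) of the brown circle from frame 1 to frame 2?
(0.0, -7.4)

The brown circle was at (8.4, 17.9) in frame 1 and (8.4, 10.5) in frame 2.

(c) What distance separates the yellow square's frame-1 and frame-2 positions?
3.3

The yellow square moved from (17.0, 15.8) to (15.9, 12.7), a distance of √(1.1² + 3.1²) ≈ 3.3.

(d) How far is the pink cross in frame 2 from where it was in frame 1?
1.1

The pink cross moved from (4.2, 1.7) to (3.9, 2.8), a distance of √(0.3² + 1.1²) ≈ 1.1.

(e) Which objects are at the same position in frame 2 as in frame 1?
the yellow circle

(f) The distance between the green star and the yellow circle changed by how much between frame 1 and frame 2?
+0.6

Distance in frame 1: 9.8. Distance in frame 2: 10.4.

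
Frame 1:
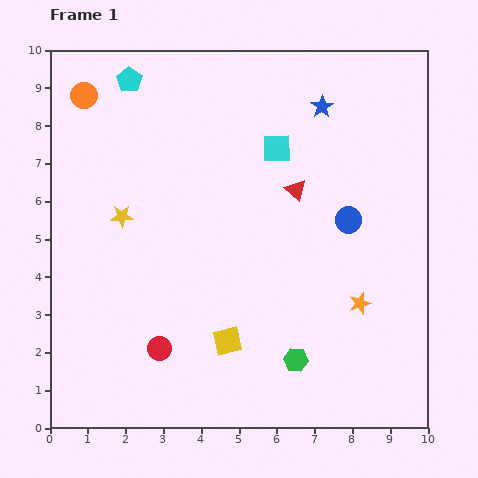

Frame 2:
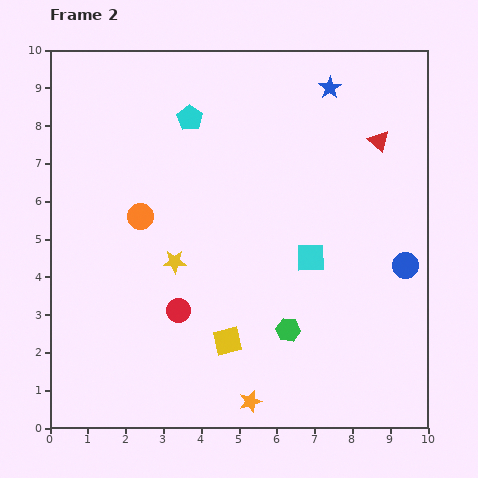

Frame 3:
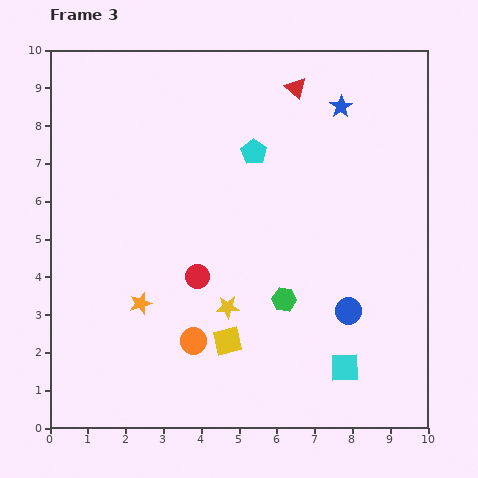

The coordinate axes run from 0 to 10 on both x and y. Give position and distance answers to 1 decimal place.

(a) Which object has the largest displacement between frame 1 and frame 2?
the orange star

(moved 3.9; next 3.5)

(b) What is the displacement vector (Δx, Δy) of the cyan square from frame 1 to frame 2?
(0.9, -2.9)

The cyan square was at (6.0, 7.4) in frame 1 and (6.9, 4.5) in frame 2.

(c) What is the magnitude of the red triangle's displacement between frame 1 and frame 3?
2.7

The red triangle moved from (6.5, 6.3) to (6.5, 9.0), a distance of √(0.0² + 2.7²) ≈ 2.7.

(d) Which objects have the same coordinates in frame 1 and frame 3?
the yellow square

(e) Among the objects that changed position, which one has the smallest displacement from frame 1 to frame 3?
the blue star

(moved 0.5)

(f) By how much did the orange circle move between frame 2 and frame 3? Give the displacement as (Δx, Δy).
(1.4, -3.3)

The orange circle was at (2.4, 5.6) in frame 2 and (3.8, 2.3) in frame 3.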